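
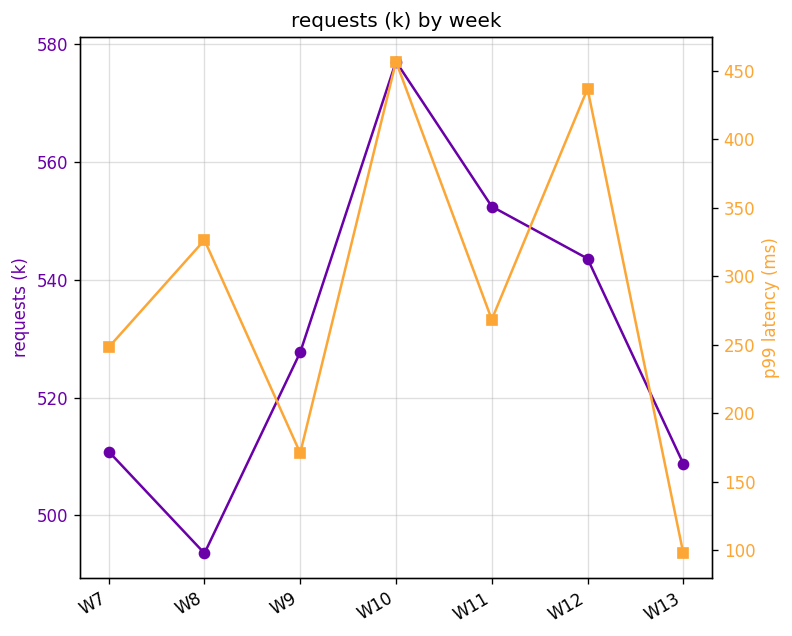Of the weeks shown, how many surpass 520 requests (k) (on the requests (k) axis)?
4

Above 520: W9, W10, W11, W12.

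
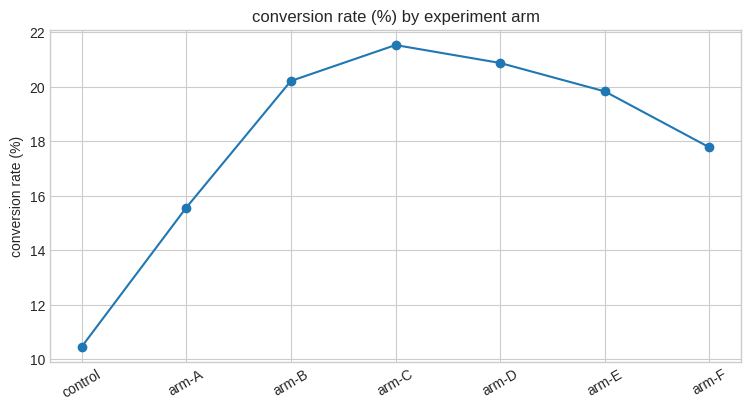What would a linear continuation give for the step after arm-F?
Last three: 21, 20, 18 → slope ≈ -1.5/step → next ≈ 16.5.

≈ 16.5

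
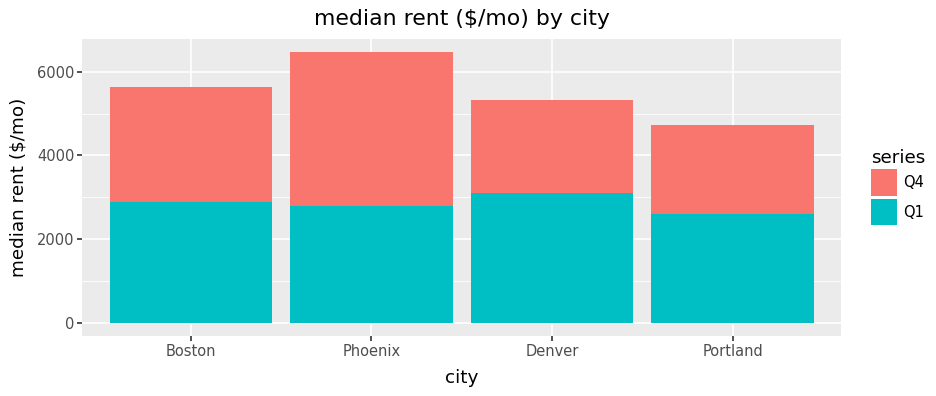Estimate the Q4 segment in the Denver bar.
Q4 top ≈ 5000, bottom ≈ 3000; segment ≈ 2000.

≈ 2000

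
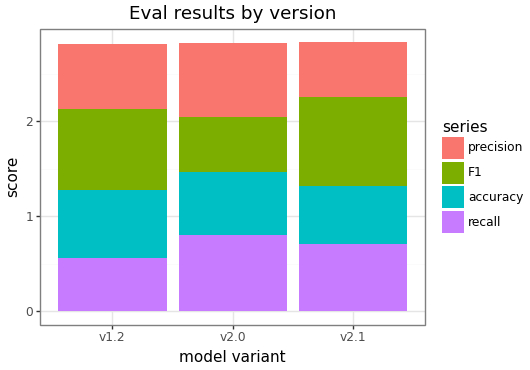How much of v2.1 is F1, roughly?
F1 top ≈ 2.5, bottom ≈ 1.5; segment ≈ 1.0.

≈ 1.0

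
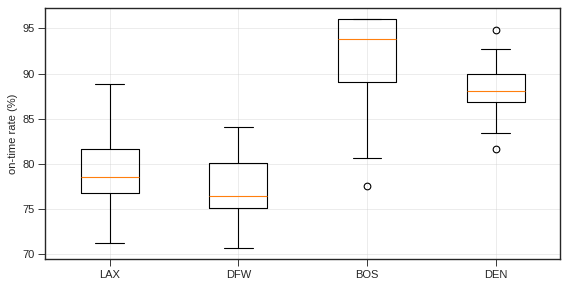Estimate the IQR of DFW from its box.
≈ 4

Q3 ≈ 80, Q1 ≈ 76; IQR ≈ 4.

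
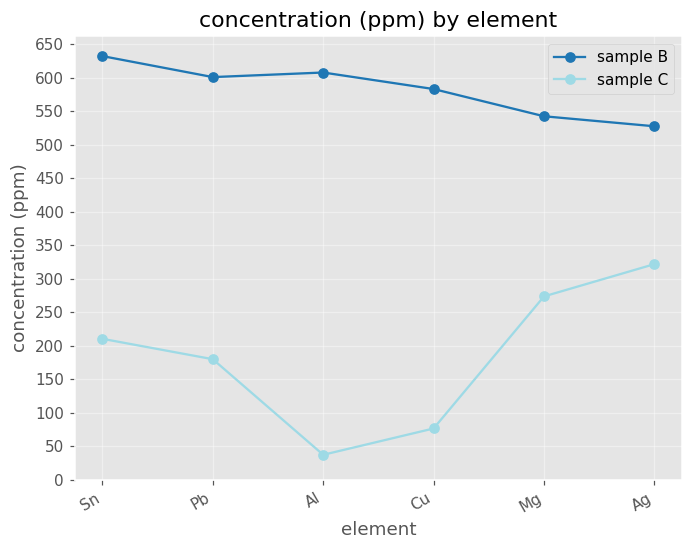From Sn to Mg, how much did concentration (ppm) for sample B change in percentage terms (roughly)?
≈ -15.4%

Sn ≈ 650, Mg ≈ 550; (550 − 650) / 650 ≈ -15.4%.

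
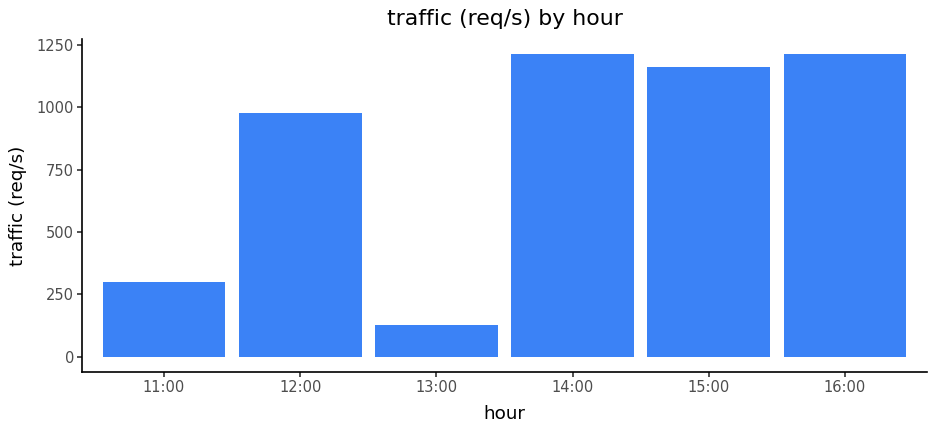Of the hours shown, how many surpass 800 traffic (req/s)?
Above 800: 12:00, 14:00, 15:00, 16:00.

4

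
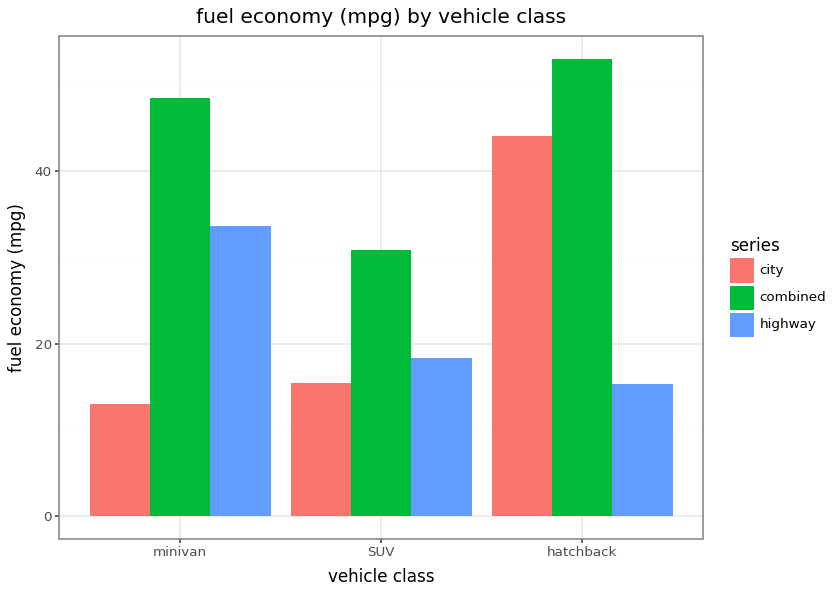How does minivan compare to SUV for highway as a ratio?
≈ 1.75×

minivan ≈ 35, SUV ≈ 20; 35/20 ≈ 1.75.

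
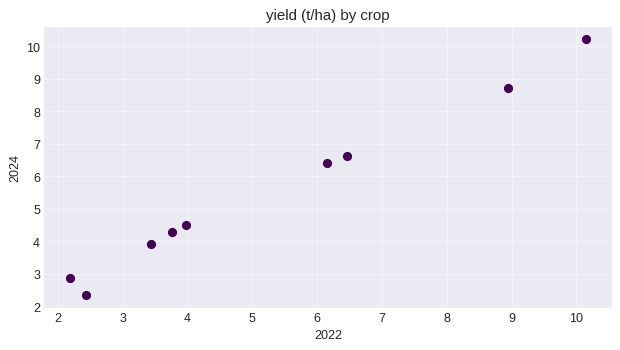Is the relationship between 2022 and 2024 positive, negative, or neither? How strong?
positive, strong

Points are positively correlated; strong (|r| ≈ 1.0).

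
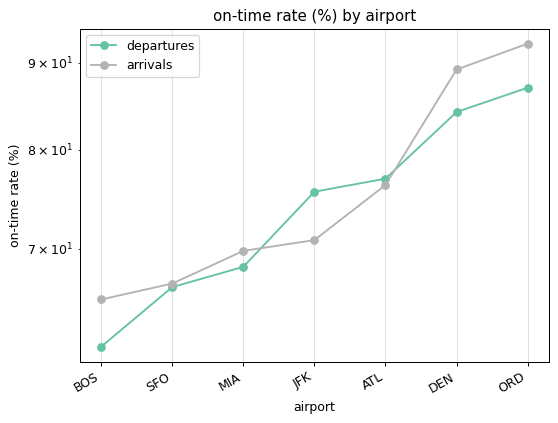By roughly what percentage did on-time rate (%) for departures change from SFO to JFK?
SFO ≈ 65, JFK ≈ 75; (75 − 65) / 65 ≈ +15.4%.

≈ +15.4%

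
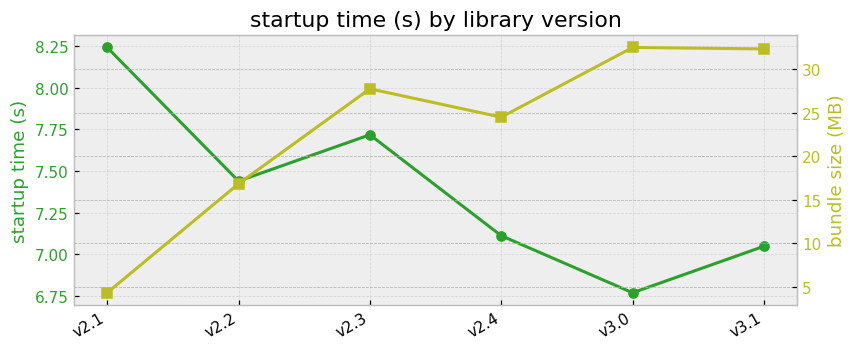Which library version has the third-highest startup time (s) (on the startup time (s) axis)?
v2.2

Top 4 (on the startup time (s) axis): v2.1 ≈ 8.2, v2.3 ≈ 7.8, v2.2 ≈ 7.4, v2.4 ≈ 7.2.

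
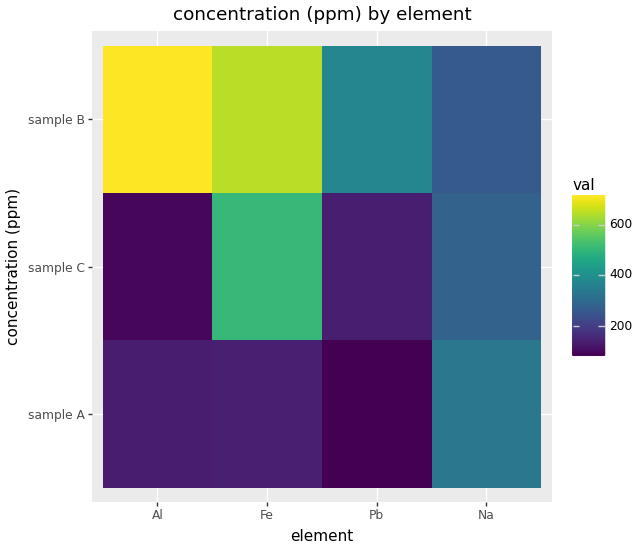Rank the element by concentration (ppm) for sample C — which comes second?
Na

Top 3 for sample C: Fe ≈ 500, Na ≈ 300, Pb ≈ 100.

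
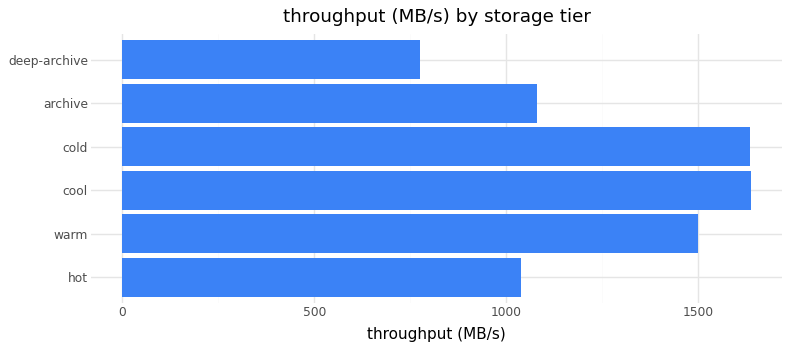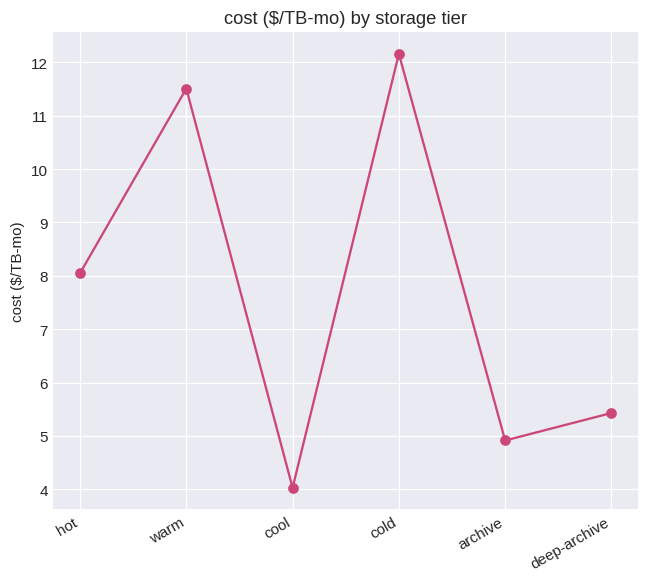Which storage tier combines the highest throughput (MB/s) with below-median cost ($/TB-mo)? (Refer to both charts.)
cool

Chart 2 median cost ($/TB-mo) ≈ 6; below-median storage tiers: cool, archive, deep-archive. Among those, cool has the highest throughput (MB/s) (≈ 1600).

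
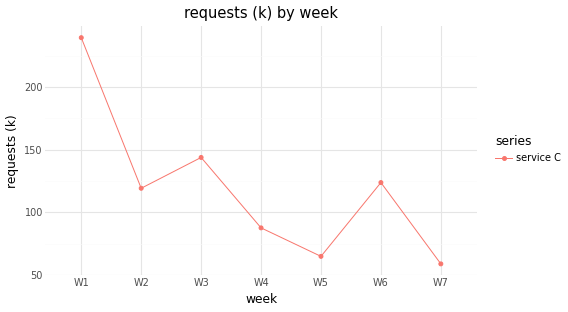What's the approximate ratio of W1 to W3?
≈ 1.71×

W1 ≈ 240, W3 ≈ 140; 240/140 ≈ 1.71.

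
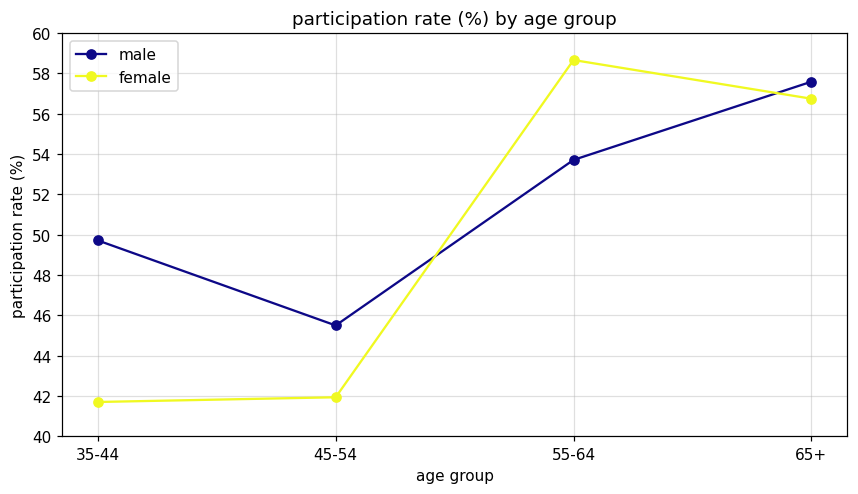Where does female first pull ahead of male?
45-54: female ≈ 42 vs male ≈ 46 (not yet); 55-64: female ≈ 58 vs male ≈ 54 (first crossover).

55-64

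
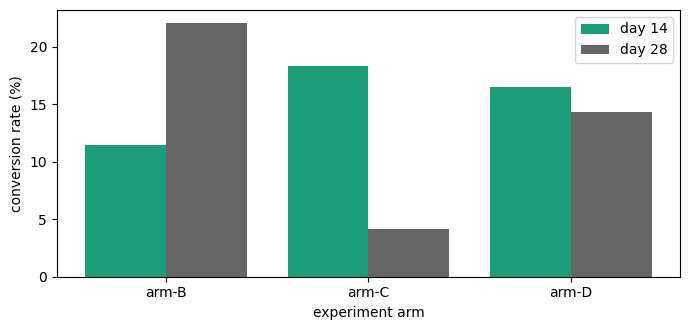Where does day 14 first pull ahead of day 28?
arm-C

arm-B: day 14 ≈ 12 vs day 28 ≈ 22 (not yet); arm-C: day 14 ≈ 18 vs day 28 ≈ 4 (first crossover).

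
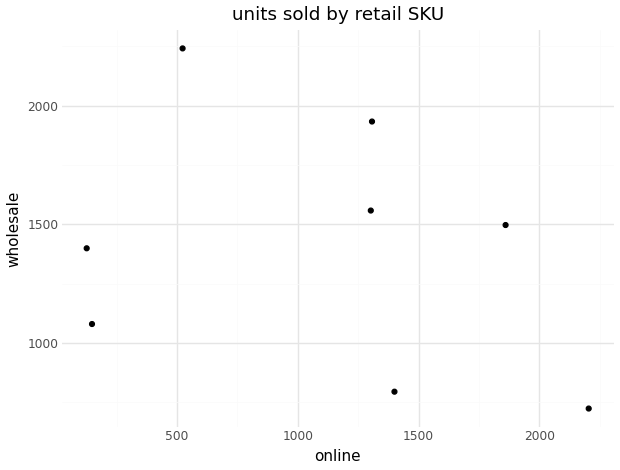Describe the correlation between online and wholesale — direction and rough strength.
Points are negatively correlated; weak (|r| ≈ 0.3).

negative, weak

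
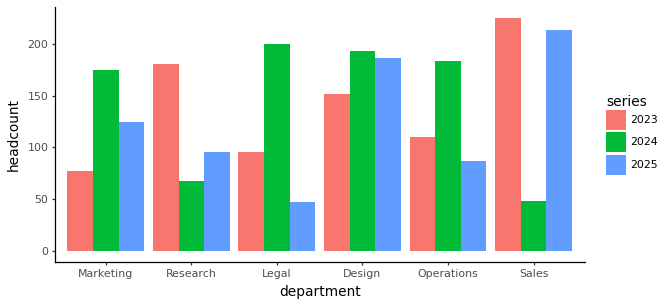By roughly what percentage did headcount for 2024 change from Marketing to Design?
Marketing ≈ 180, Design ≈ 200; (200 − 180) / 180 ≈ +11.1%.

≈ +11.1%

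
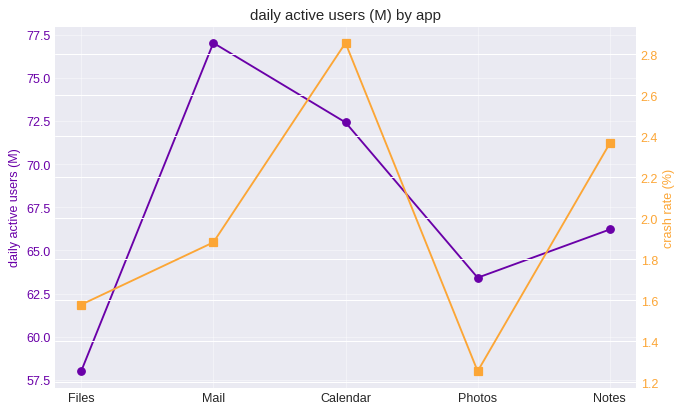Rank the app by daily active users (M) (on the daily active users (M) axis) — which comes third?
Notes

Top 4 (on the daily active users (M) axis): Mail ≈ 78, Calendar ≈ 72, Notes ≈ 66, Photos ≈ 64.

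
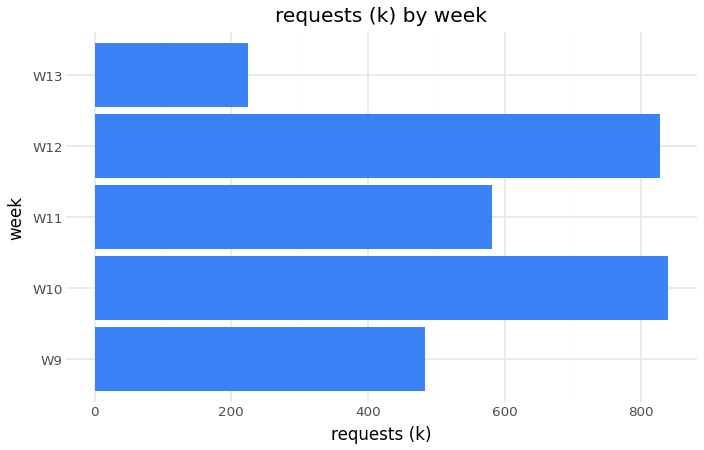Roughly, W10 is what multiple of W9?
≈ 1.6×

W10 ≈ 800, W9 ≈ 500; 800/500 ≈ 1.6.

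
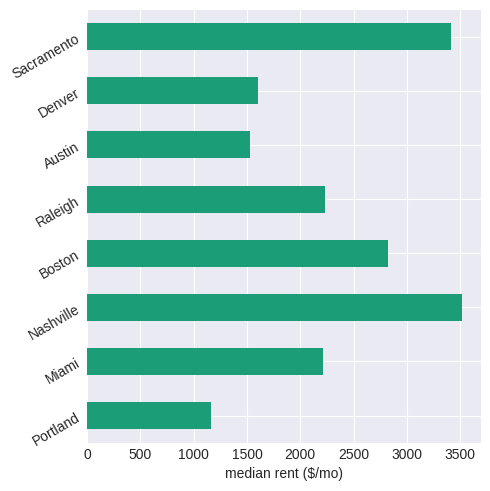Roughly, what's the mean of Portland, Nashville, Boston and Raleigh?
(1000 + 3500 + 3000 + 2000) / 4 ≈ 2375.

≈ 2375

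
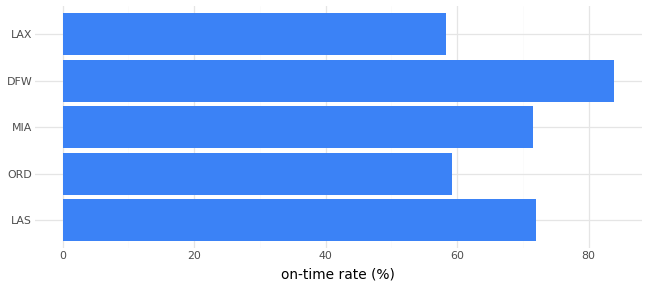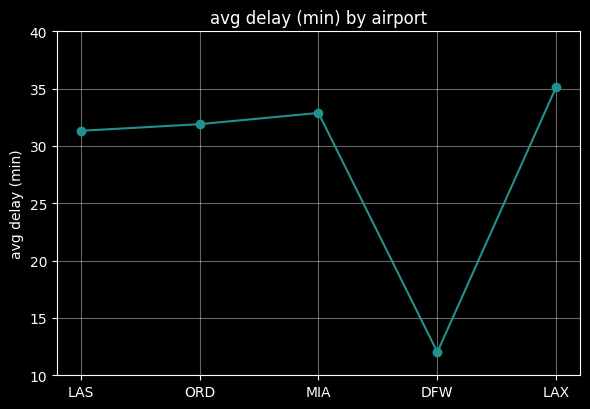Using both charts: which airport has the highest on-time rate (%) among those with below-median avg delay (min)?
Chart 2 median avg delay (min) ≈ 30; below-median airports: LAS, DFW. Among those, DFW has the highest on-time rate (%) (≈ 80).

DFW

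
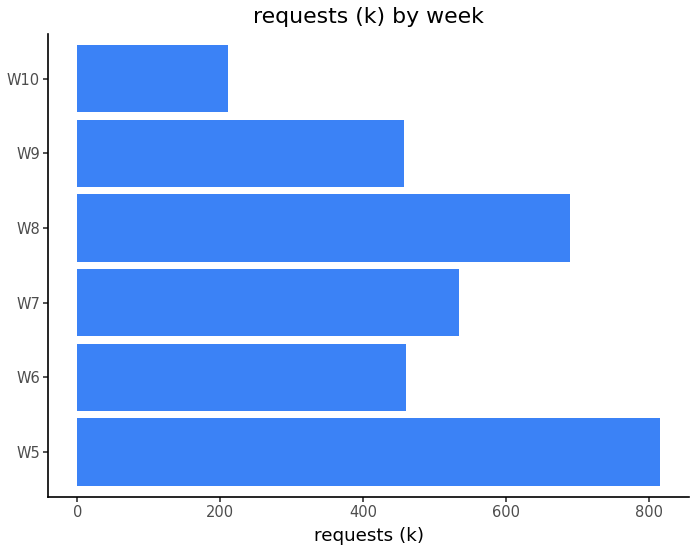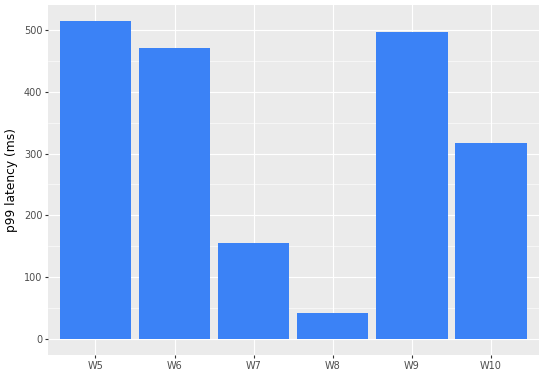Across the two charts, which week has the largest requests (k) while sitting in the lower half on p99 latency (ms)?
Chart 2 median p99 latency (ms) ≈ 400; below-median weeks: W7, W8, W10. Among those, W8 has the highest requests (k) (≈ 700).

W8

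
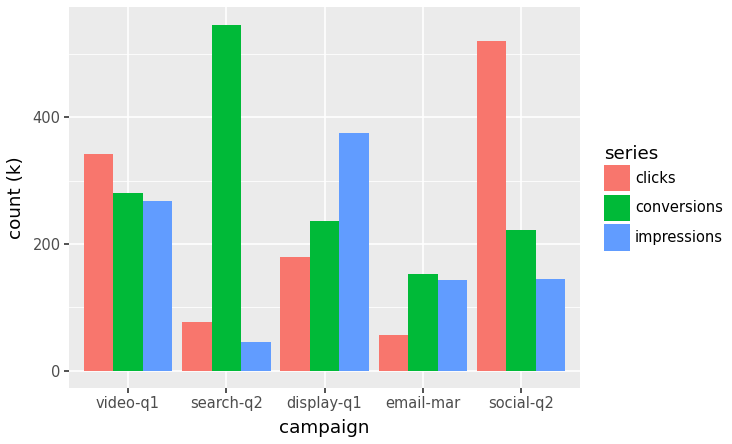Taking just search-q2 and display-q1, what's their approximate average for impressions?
(50 + 400) / 2 ≈ 225.

≈ 225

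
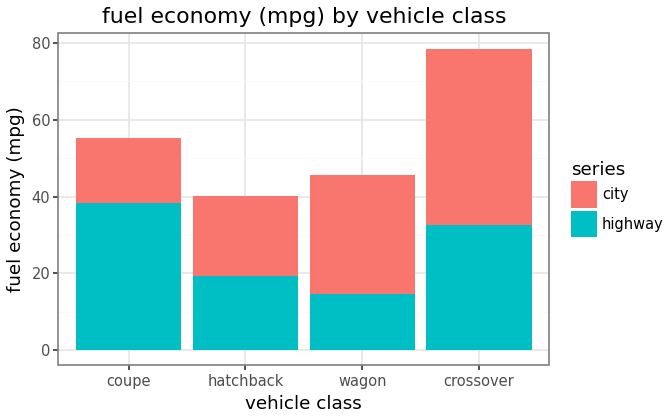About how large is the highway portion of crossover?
highway top ≈ 30, bottom ≈ 0; segment ≈ 30.

≈ 30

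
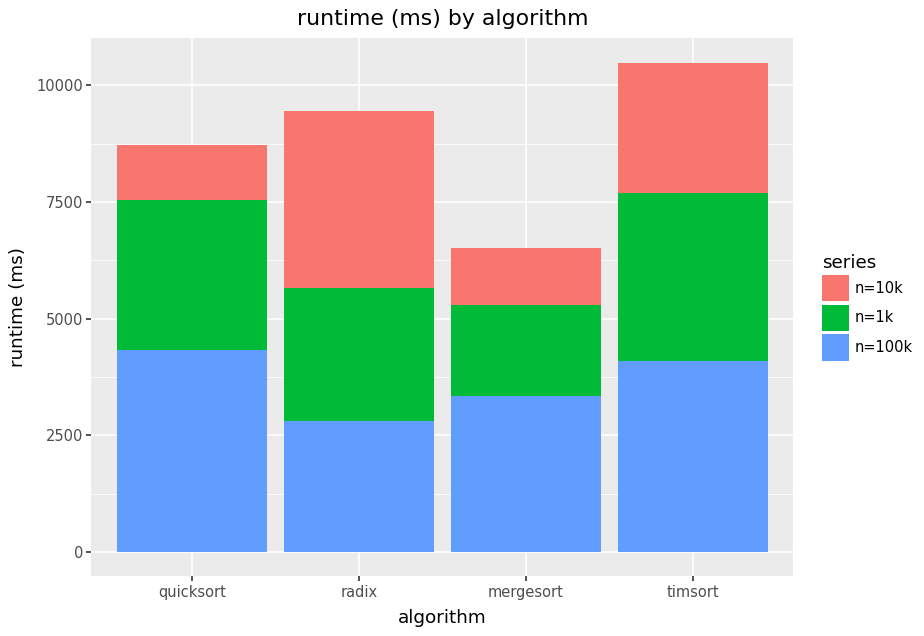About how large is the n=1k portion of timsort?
≈ 4000

n=1k top ≈ 8000, bottom ≈ 4000; segment ≈ 4000.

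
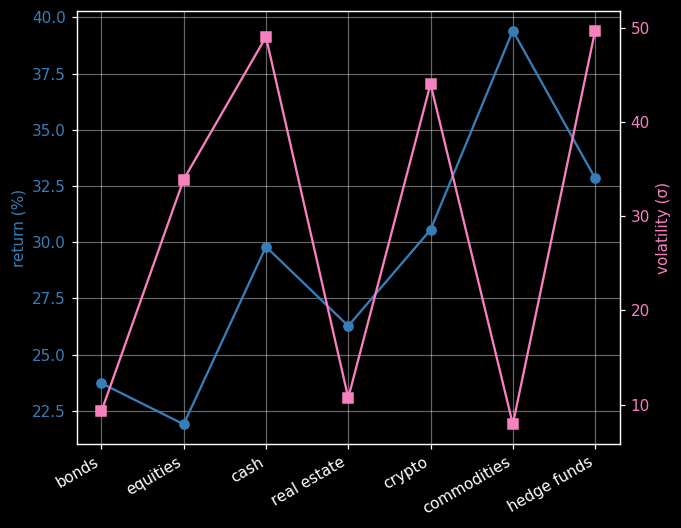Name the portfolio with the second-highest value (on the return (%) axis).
Top 3 (on the return (%) axis): commodities ≈ 40, hedge funds ≈ 32, crypto ≈ 30.

hedge funds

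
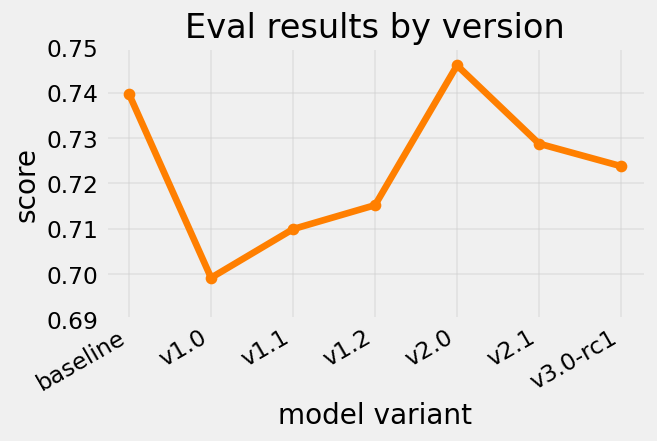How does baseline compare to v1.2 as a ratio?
baseline ≈ 0.74, v1.2 ≈ 0.72; 0.74/0.72 ≈ 1.03.

≈ 1.03×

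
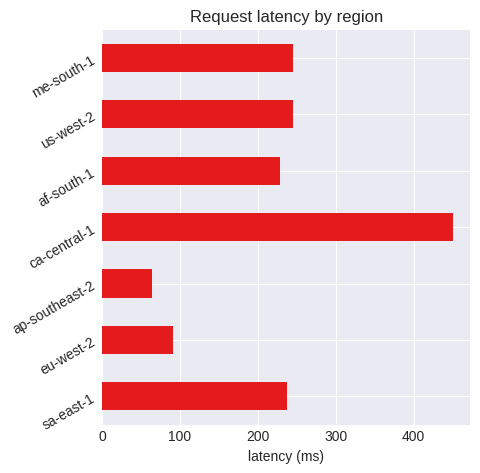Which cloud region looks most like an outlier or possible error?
ca-central-1

ca-central-1 ≈ 450; the rest sit between ≈ 50 and ≈ 250.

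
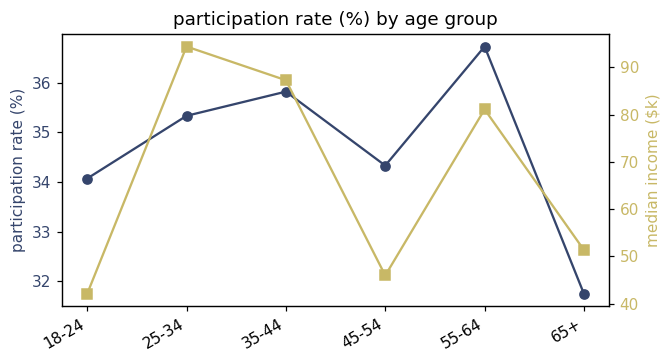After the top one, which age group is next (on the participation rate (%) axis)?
Top 3 (on the participation rate (%) axis): 55-64 ≈ 36.5, 35-44 ≈ 36.0, 25-34 ≈ 35.5.

35-44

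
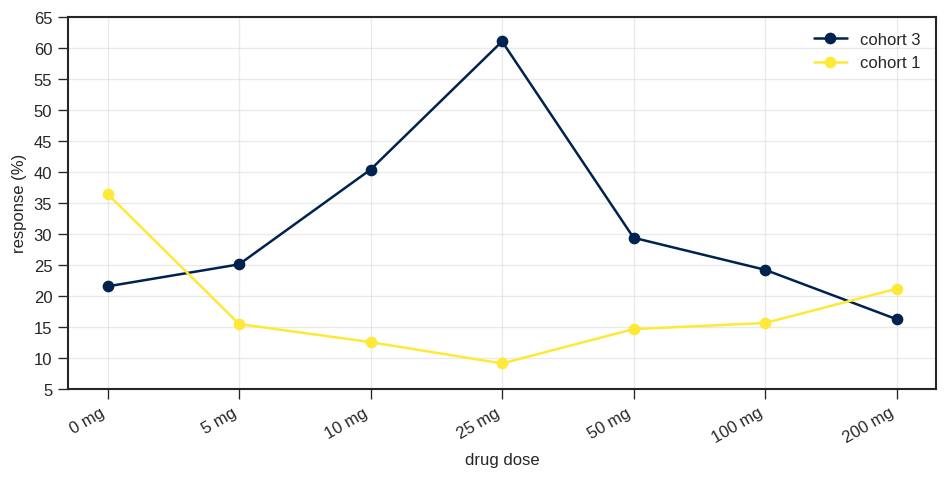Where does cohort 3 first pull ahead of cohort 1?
5 mg

0 mg: cohort 3 ≈ 20 vs cohort 1 ≈ 35 (not yet); 5 mg: cohort 3 ≈ 25 vs cohort 1 ≈ 15 (first crossover).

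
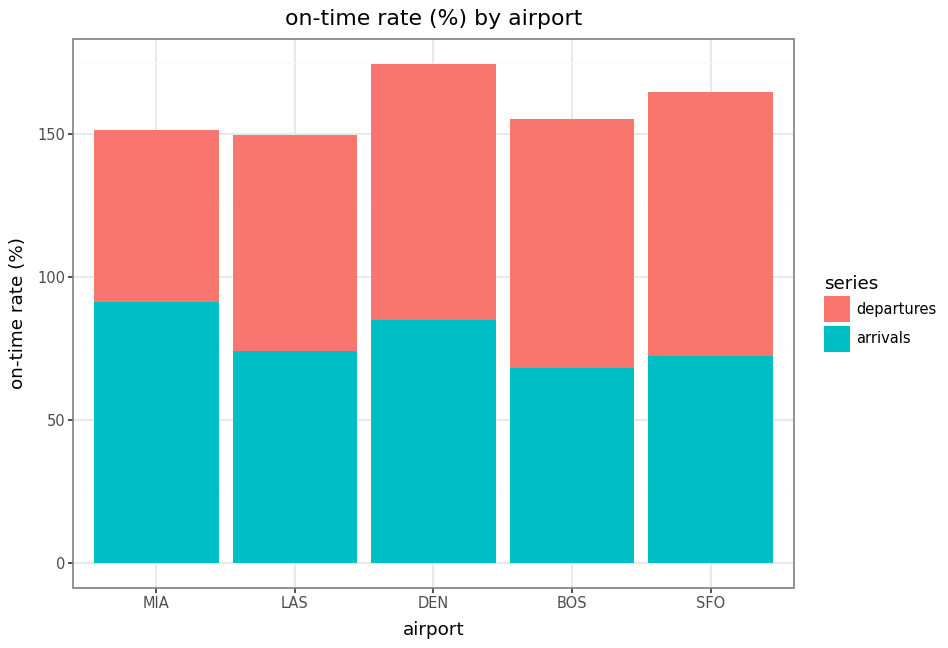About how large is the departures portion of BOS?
departures top ≈ 160, bottom ≈ 60; segment ≈ 100.

≈ 100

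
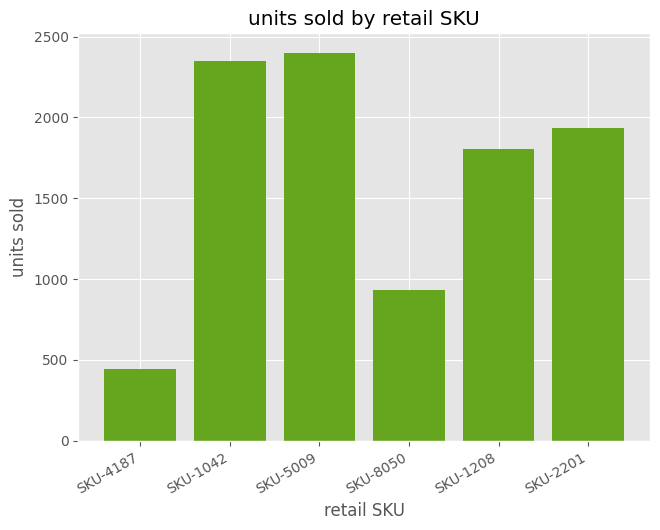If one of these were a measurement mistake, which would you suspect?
SKU-4187

SKU-4187 ≈ 400; the rest sit between ≈ 1000 and ≈ 2400.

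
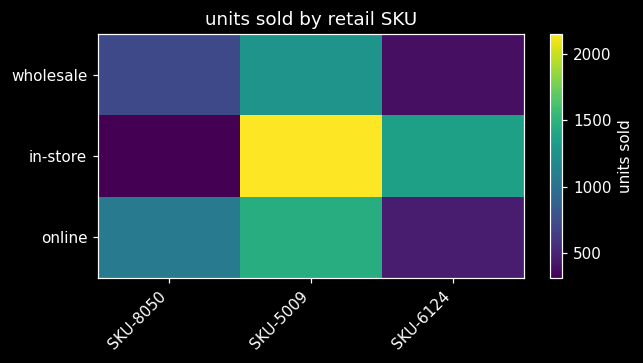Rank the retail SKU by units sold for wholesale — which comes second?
SKU-8050

Top 3 for wholesale: SKU-5009 ≈ 1200, SKU-8050 ≈ 800, SKU-6124 ≈ 400.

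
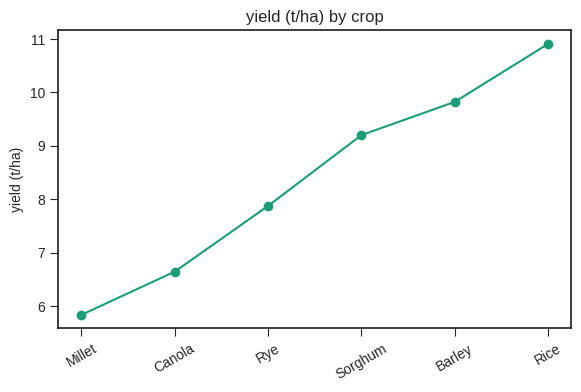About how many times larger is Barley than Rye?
Barley ≈ 10.0, Rye ≈ 8.0; 10.0/8.0 ≈ 1.25.

≈ 1.25×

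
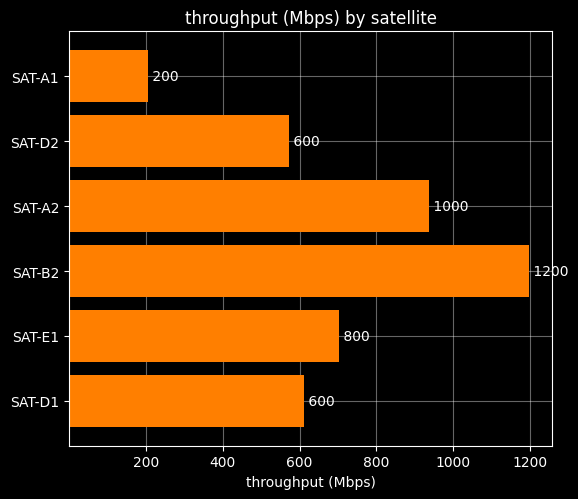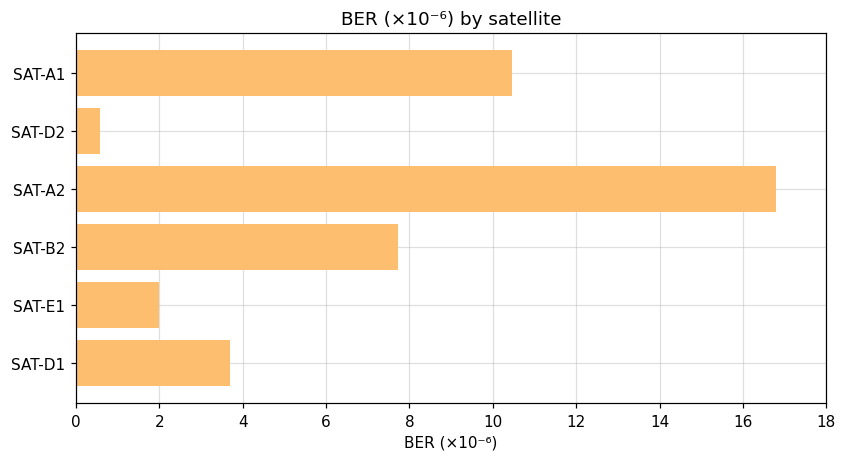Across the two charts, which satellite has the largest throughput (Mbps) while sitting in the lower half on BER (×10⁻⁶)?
Chart 2 median BER (×10⁻⁶) ≈ 6; below-median satellites: SAT-D2, SAT-E1, SAT-D1. Among those, SAT-E1 has the highest throughput (Mbps) (≈ 800).

SAT-E1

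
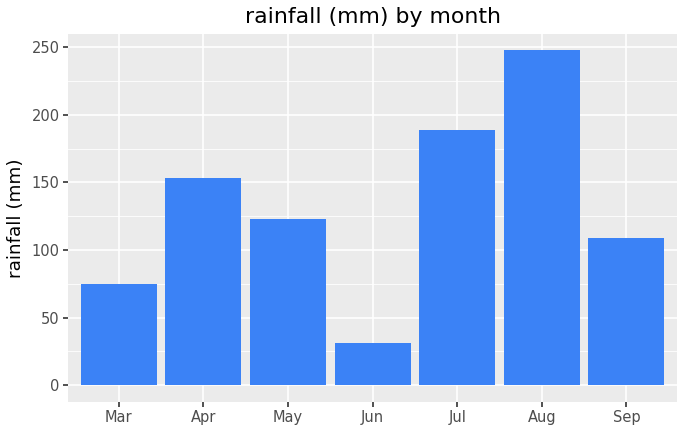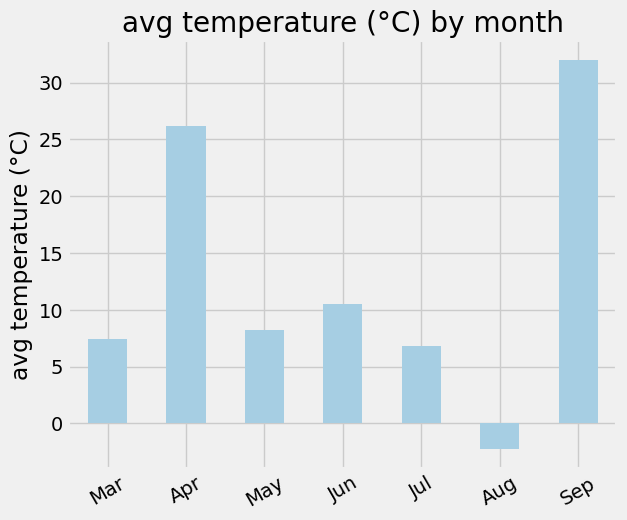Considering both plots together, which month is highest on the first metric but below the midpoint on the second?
Aug

Chart 2 median avg temperature (°C) ≈ 10; below-median months: Mar, Jul, Aug. Among those, Aug has the highest rainfall (mm) (≈ 250).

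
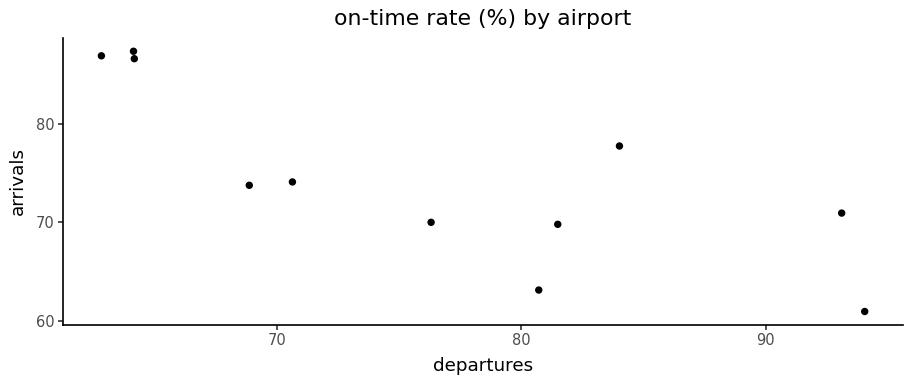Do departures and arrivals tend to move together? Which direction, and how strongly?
negative, strong

Points are negatively correlated; strong (|r| ≈ 0.8).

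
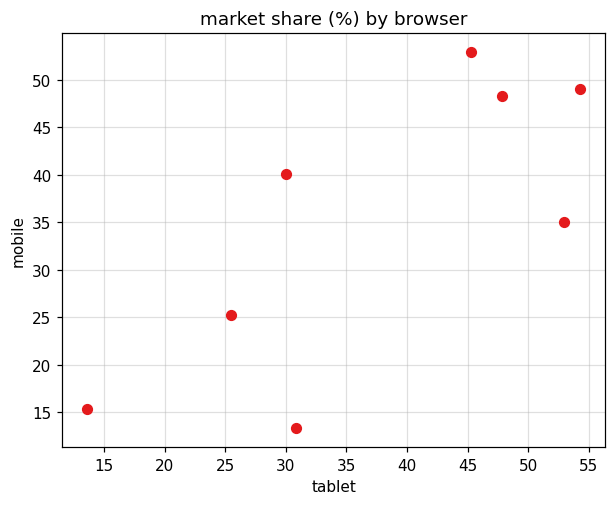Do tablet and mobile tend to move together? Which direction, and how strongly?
Points are positively correlated; strong (|r| ≈ 0.8).

positive, strong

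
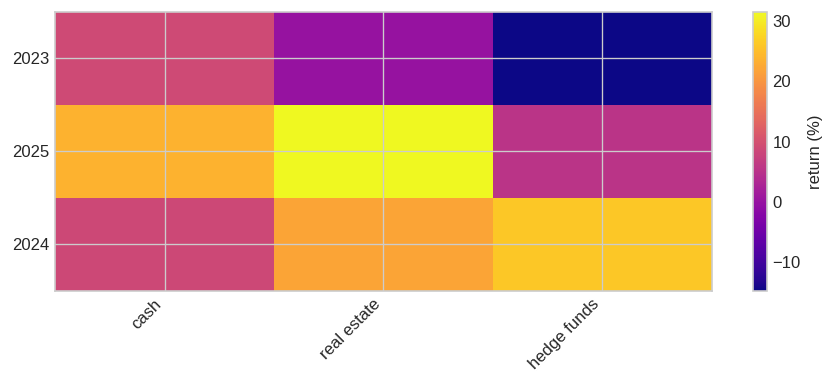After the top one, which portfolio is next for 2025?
Top 3 for 2025: real estate ≈ 30, cash ≈ 25, hedge funds ≈ 5.

cash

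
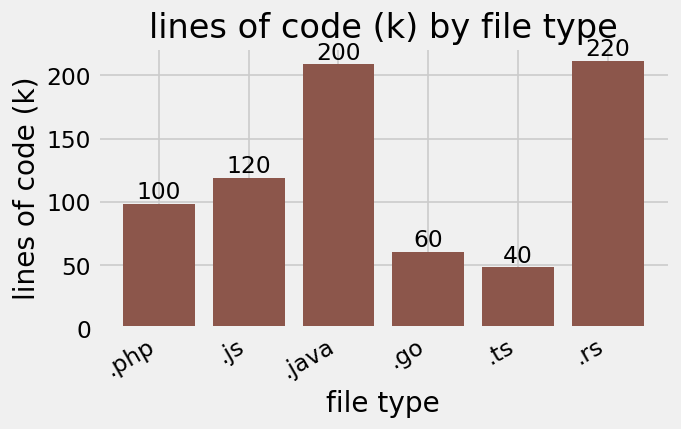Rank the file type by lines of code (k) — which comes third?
Top 4: .rs ≈ 220, .java ≈ 200, .js ≈ 120, .php ≈ 100.

.js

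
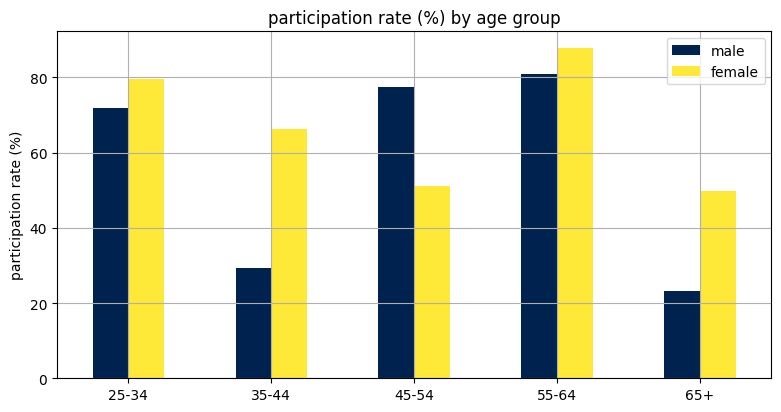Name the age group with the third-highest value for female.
Top 4 for female: 55-64 ≈ 90, 25-34 ≈ 80, 35-44 ≈ 70, 45-54 ≈ 50.

35-44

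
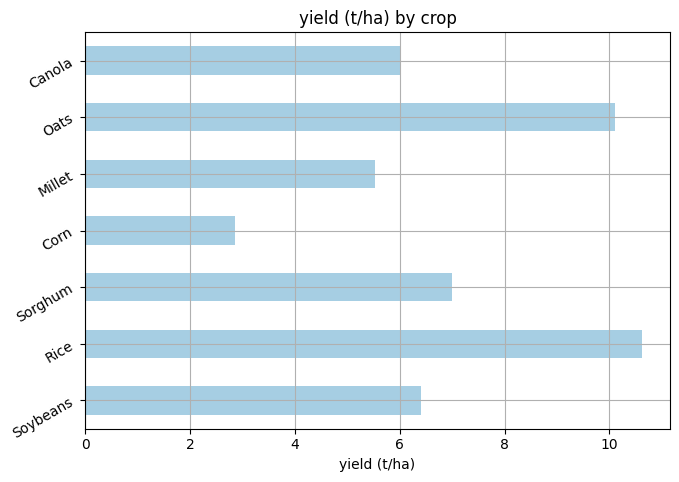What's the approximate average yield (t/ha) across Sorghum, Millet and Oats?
≈ 8

(7 + 6 + 10) / 3 ≈ 8.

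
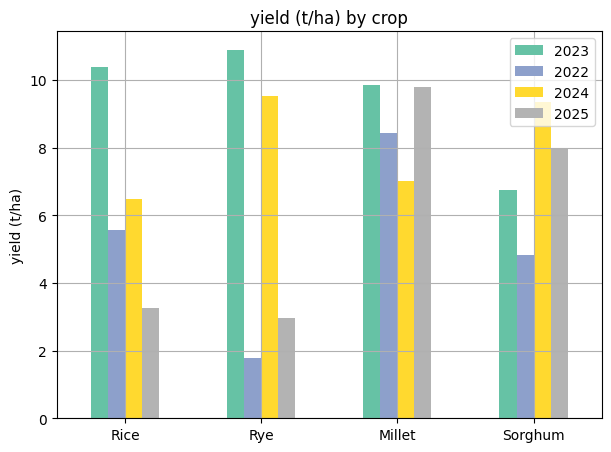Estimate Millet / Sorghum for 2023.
Millet ≈ 10, Sorghum ≈ 7; 10/7 ≈ 1.43.

≈ 1.43×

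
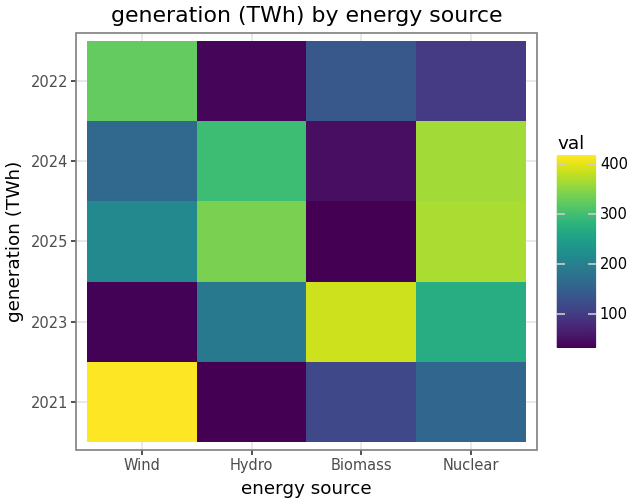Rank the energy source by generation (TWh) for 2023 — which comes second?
Top 3 for 2023: Biomass ≈ 400, Nuclear ≈ 250, Hydro ≈ 200.

Nuclear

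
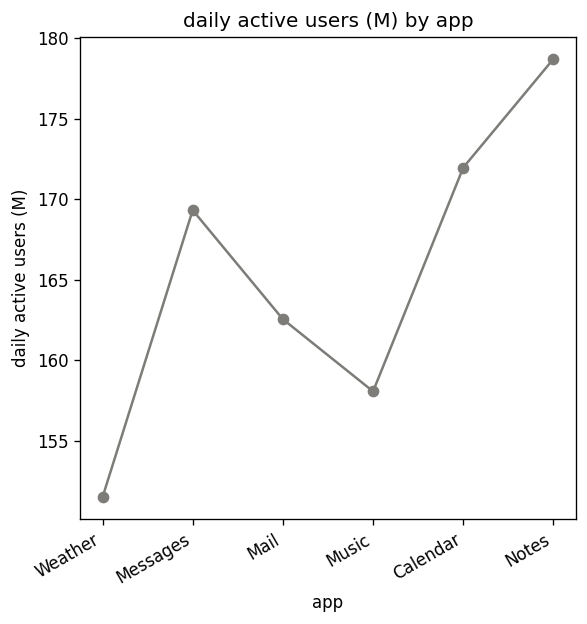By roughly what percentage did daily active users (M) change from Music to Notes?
≈ +12.5%

Music ≈ 160, Notes ≈ 180; (180 − 160) / 160 ≈ +12.5%.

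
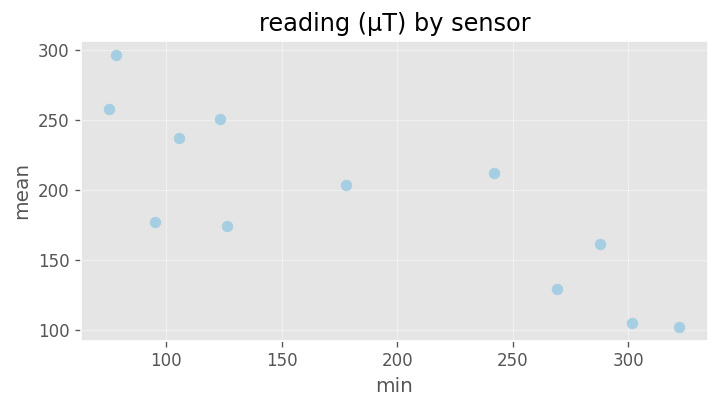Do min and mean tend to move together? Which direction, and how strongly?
Points are negatively correlated; strong (|r| ≈ 0.8).

negative, strong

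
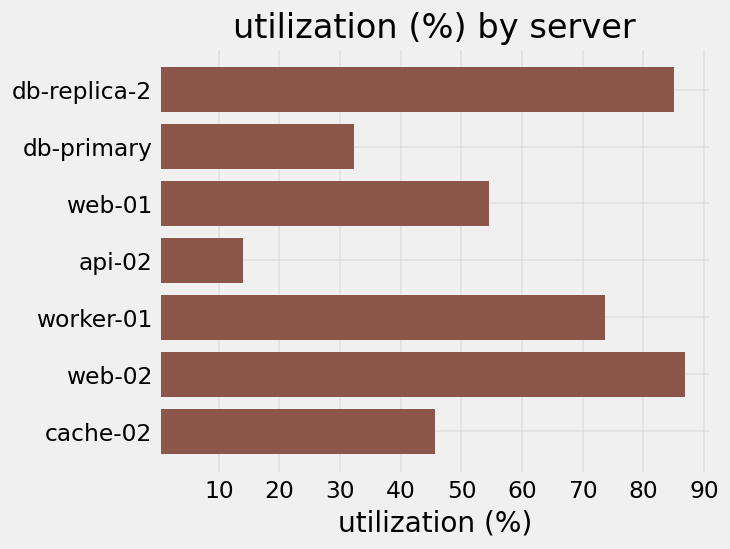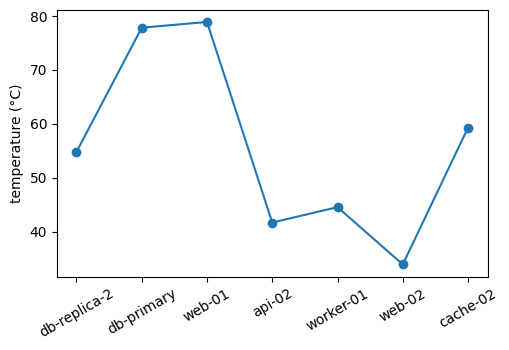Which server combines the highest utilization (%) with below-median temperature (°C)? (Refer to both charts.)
Chart 2 median temperature (°C) ≈ 50; below-median servers: api-02, worker-01, web-02. Among those, web-02 has the highest utilization (%) (≈ 90).

web-02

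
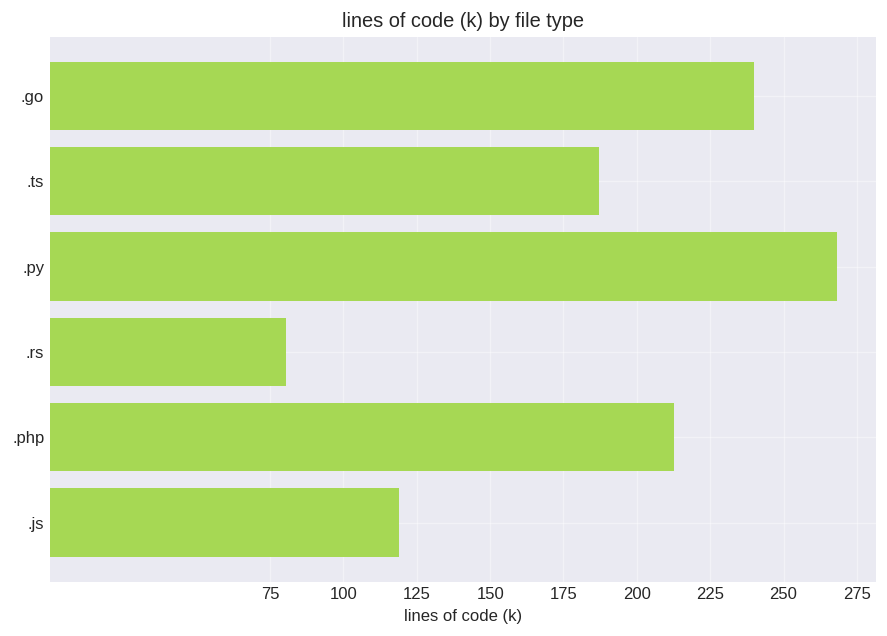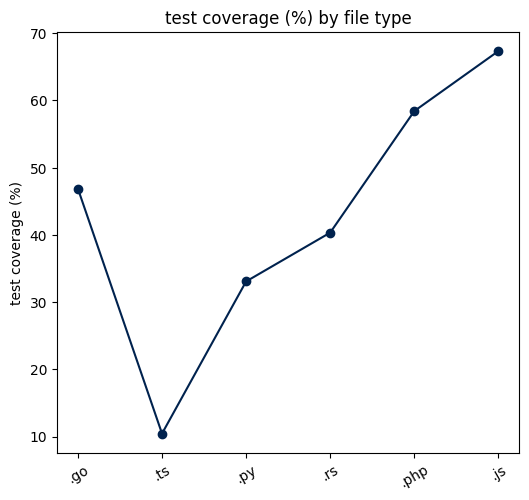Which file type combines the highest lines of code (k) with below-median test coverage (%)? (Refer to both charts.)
.py

Chart 2 median test coverage (%) ≈ 40; below-median file types: .ts, .py, .rs. Among those, .py has the highest lines of code (k) (≈ 275).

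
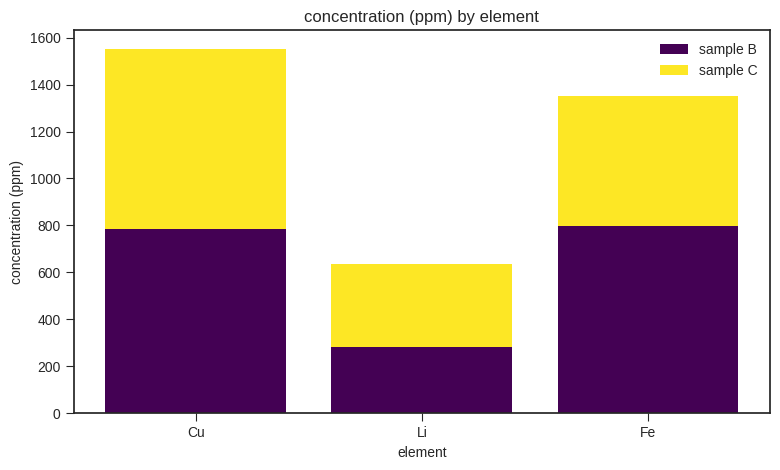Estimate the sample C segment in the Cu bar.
≈ 800

sample C top ≈ 1600, bottom ≈ 800; segment ≈ 800.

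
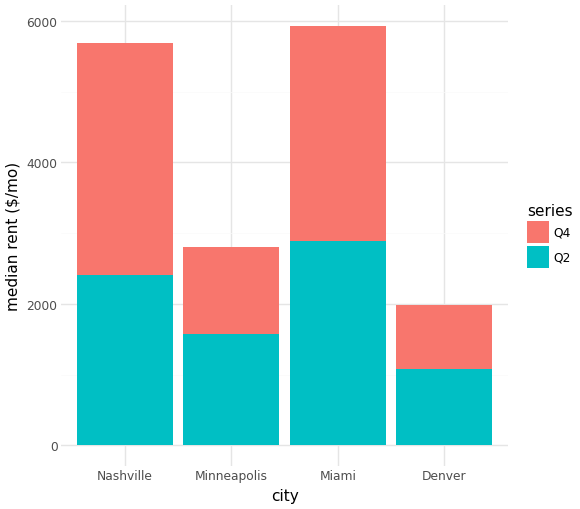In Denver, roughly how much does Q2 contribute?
≈ 1000

Q2 top ≈ 1000, bottom ≈ 0; segment ≈ 1000.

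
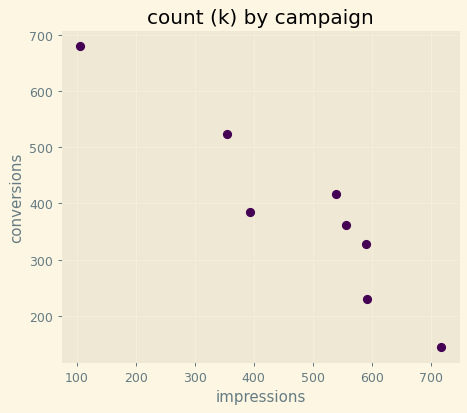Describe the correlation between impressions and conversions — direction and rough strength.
negative, strong

Points are negatively correlated; strong (|r| ≈ 0.9).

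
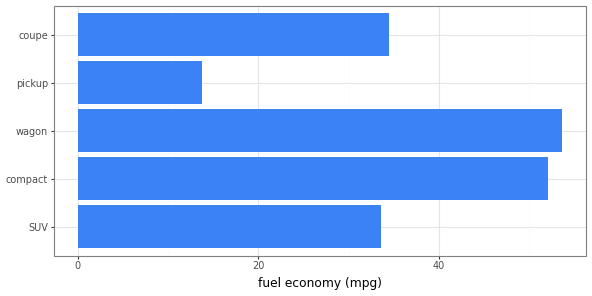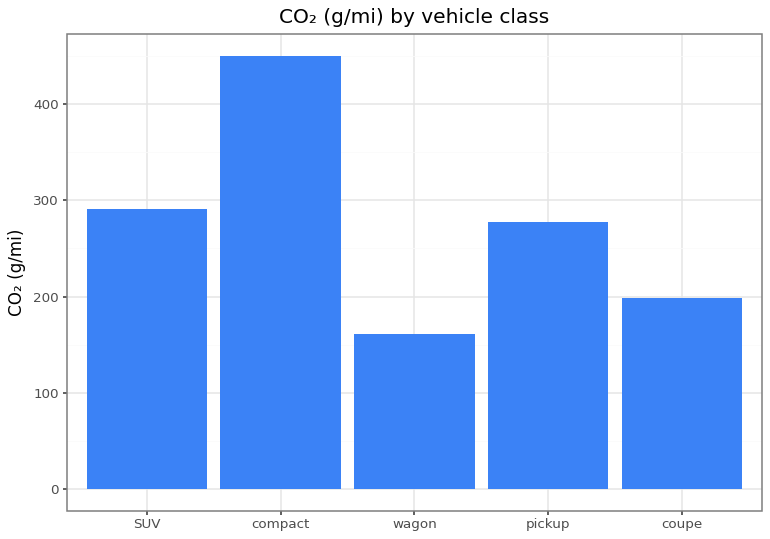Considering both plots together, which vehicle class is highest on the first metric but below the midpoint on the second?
wagon

Chart 2 median CO₂ (g/mi) ≈ 300; below-median vehicle classes: wagon, coupe. Among those, wagon has the highest fuel economy (mpg) (≈ 55).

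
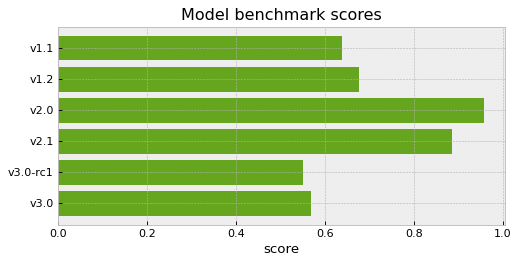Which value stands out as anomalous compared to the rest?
v2.0

v2.0 ≈ 1.0; the rest sit between ≈ 0.6 and ≈ 0.9.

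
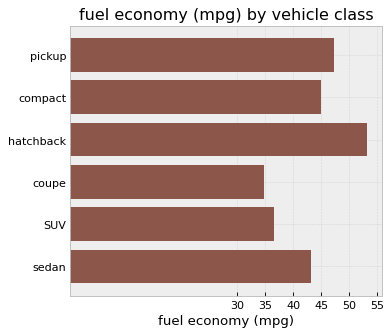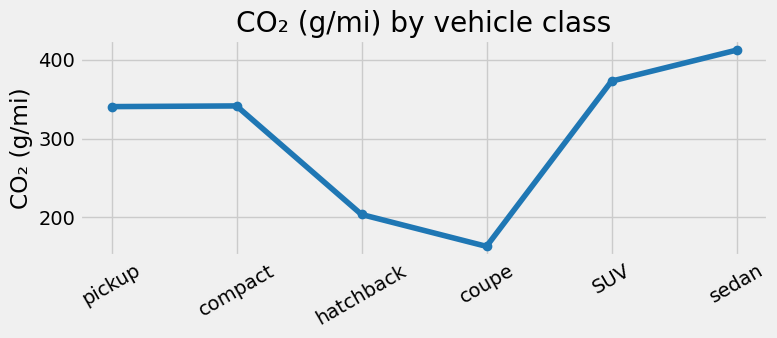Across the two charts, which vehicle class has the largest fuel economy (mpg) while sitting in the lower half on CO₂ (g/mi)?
hatchback

Chart 2 median CO₂ (g/mi) ≈ 350; below-median vehicle classes: pickup, hatchback, coupe. Among those, hatchback has the highest fuel economy (mpg) (≈ 55).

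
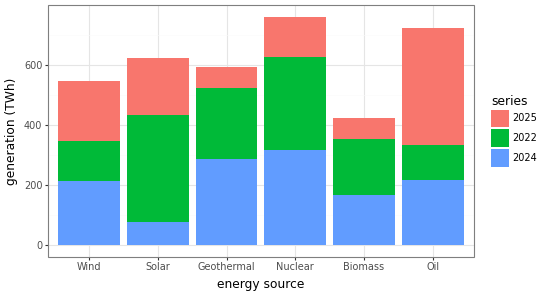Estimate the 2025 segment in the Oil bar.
2025 top ≈ 700, bottom ≈ 300; segment ≈ 400.

≈ 400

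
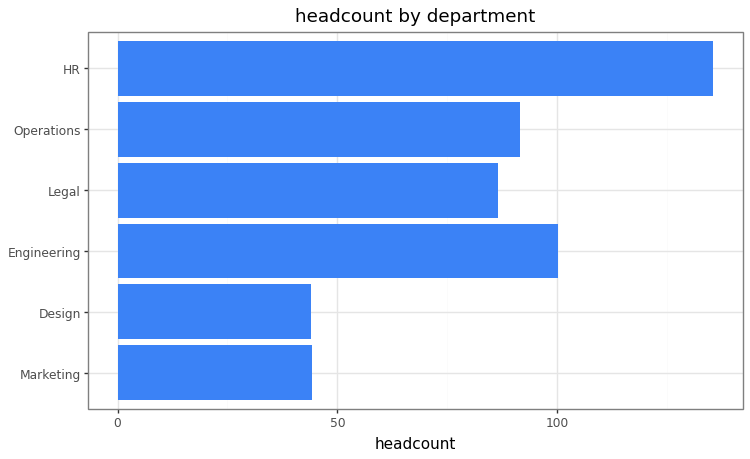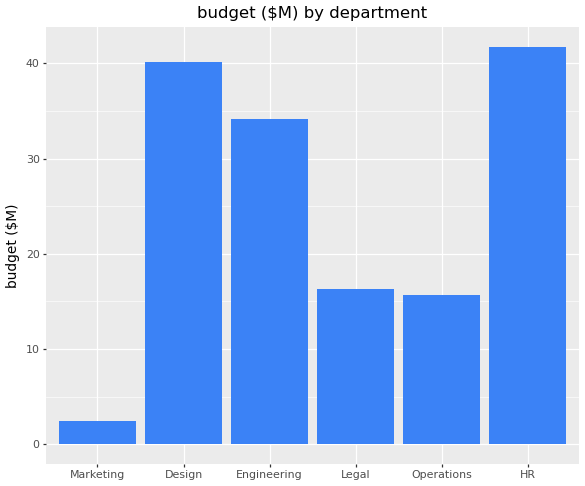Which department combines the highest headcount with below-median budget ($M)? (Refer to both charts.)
Operations

Chart 2 median budget ($M) ≈ 25; below-median departments: Marketing, Legal, Operations. Among those, Operations has the highest headcount (≈ 100).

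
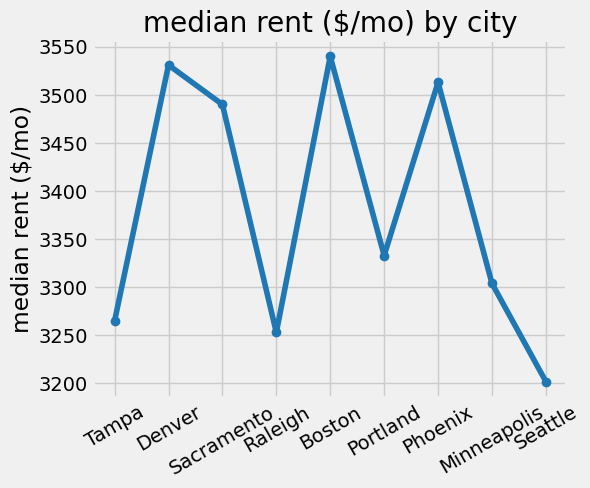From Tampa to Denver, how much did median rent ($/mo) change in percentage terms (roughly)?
≈ +9.2%

Tampa ≈ 3250, Denver ≈ 3550; (3550 − 3250) / 3250 ≈ +9.2%.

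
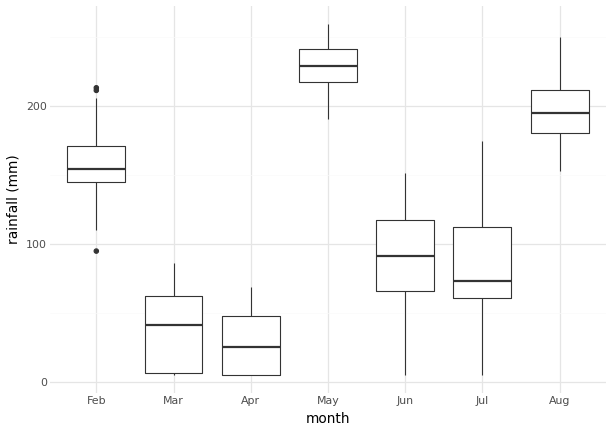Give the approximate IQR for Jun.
≈ 60

Q3 ≈ 120, Q1 ≈ 60; IQR ≈ 60.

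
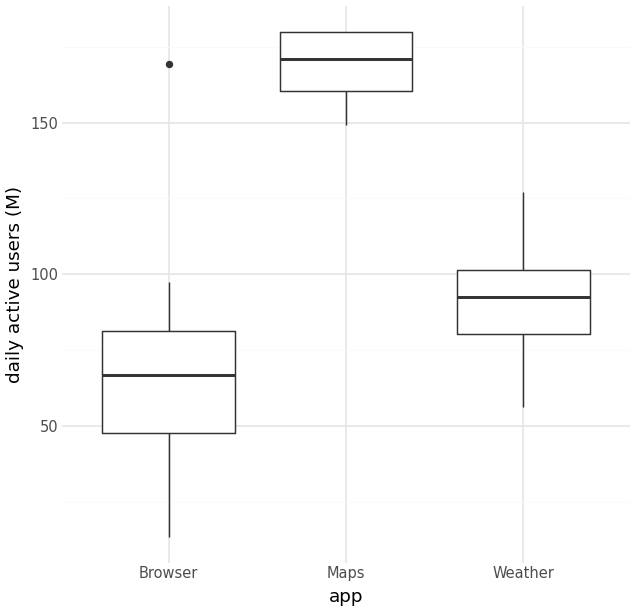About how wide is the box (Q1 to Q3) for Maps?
≈ 20

Q3 ≈ 180, Q1 ≈ 160; IQR ≈ 20.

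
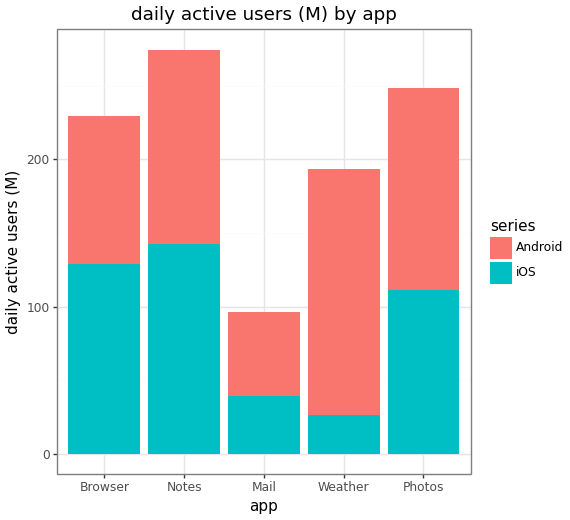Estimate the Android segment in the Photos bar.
Android top ≈ 250, bottom ≈ 100; segment ≈ 150.

≈ 150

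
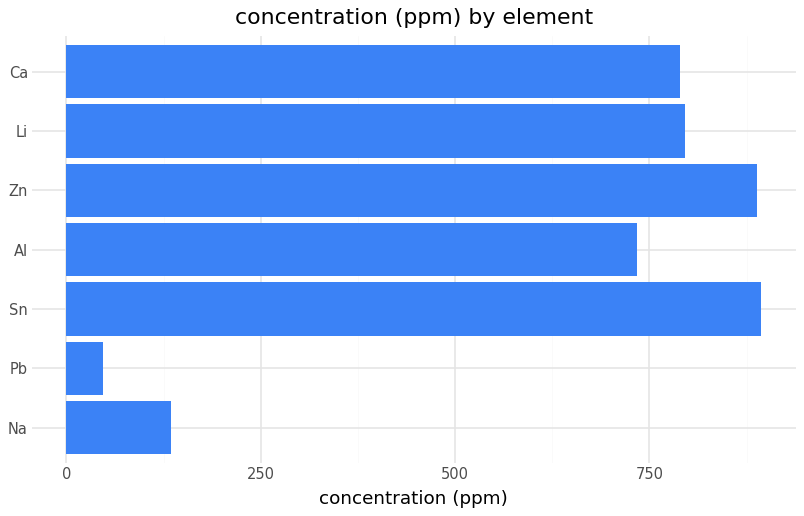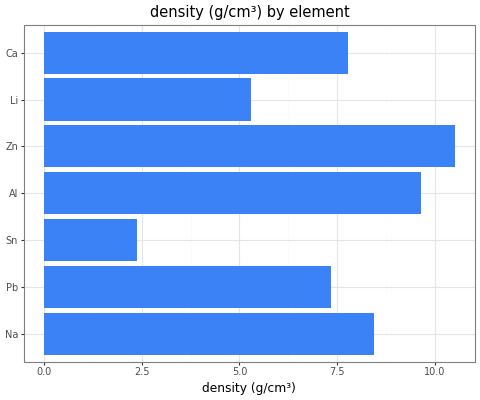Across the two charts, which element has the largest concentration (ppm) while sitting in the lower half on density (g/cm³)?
Chart 2 median density (g/cm³) ≈ 8; below-median elements: Pb, Sn, Li. Among those, Sn has the highest concentration (ppm) (≈ 900).

Sn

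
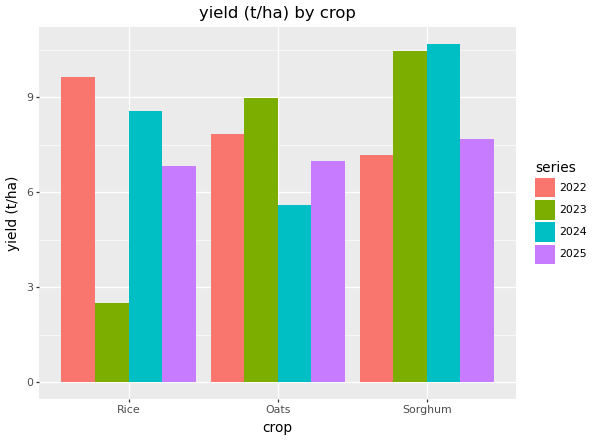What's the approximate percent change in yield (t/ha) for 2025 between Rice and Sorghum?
Rice ≈ 7, Sorghum ≈ 8; (8 − 7) / 7 ≈ +14.3%.

≈ +14.3%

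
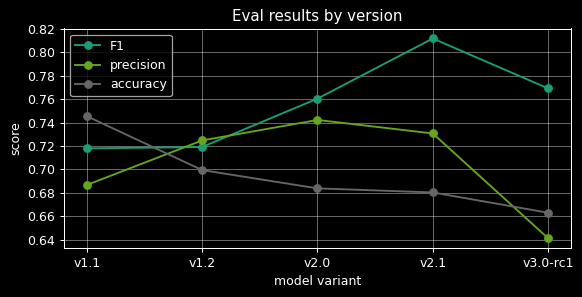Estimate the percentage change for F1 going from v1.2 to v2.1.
≈ +13.9%

v1.2 ≈ 0.72, v2.1 ≈ 0.82; (0.82 − 0.72) / 0.72 ≈ +13.9%.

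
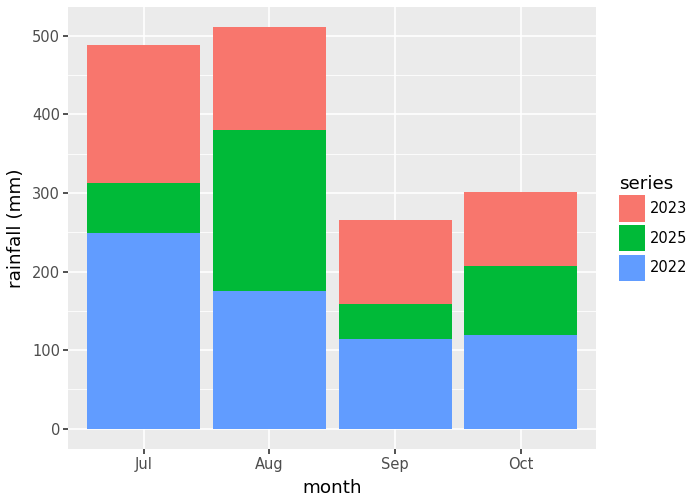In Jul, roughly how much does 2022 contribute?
≈ 250

2022 top ≈ 250, bottom ≈ 0; segment ≈ 250.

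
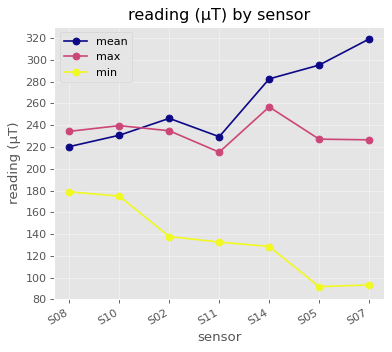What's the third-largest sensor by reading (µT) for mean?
S14

Top 4 for mean: S07 ≈ 320, S05 ≈ 300, S14 ≈ 280, S02 ≈ 240.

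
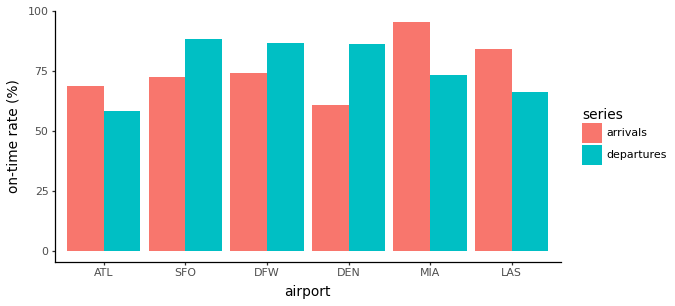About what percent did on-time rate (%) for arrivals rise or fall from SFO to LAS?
SFO ≈ 70, LAS ≈ 80; (80 − 70) / 70 ≈ +14.3%.

≈ +14.3%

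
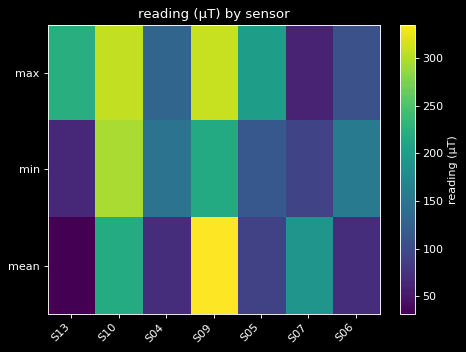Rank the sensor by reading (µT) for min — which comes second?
Top 3 for min: S10 ≈ 300, S09 ≈ 200, S06 ≈ 150.

S09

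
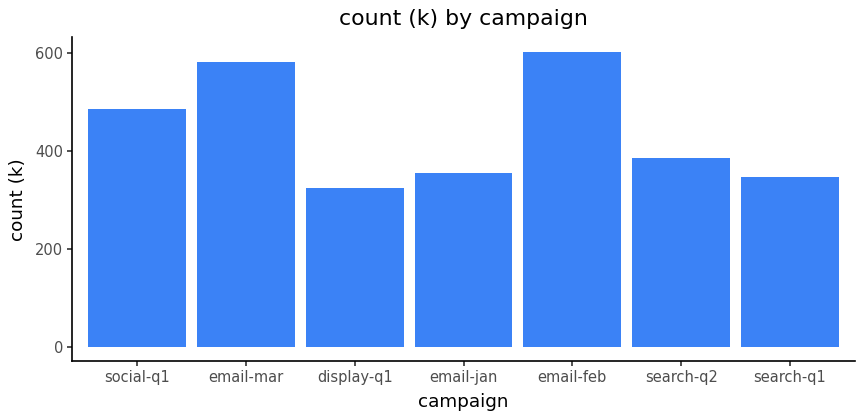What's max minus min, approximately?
Max email-feb ≈ 600, min display-q1 ≈ 300; range ≈ 300.

≈ 300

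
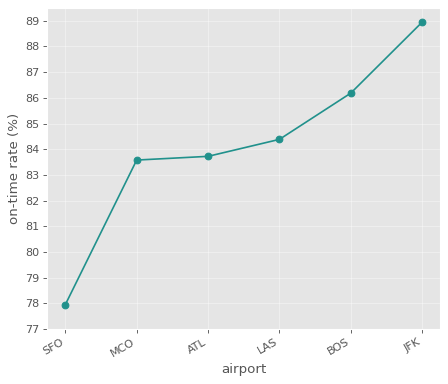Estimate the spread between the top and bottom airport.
Max JFK ≈ 89, min SFO ≈ 78; range ≈ 11.

≈ 11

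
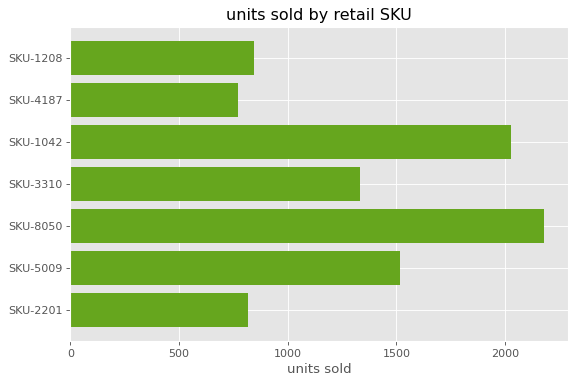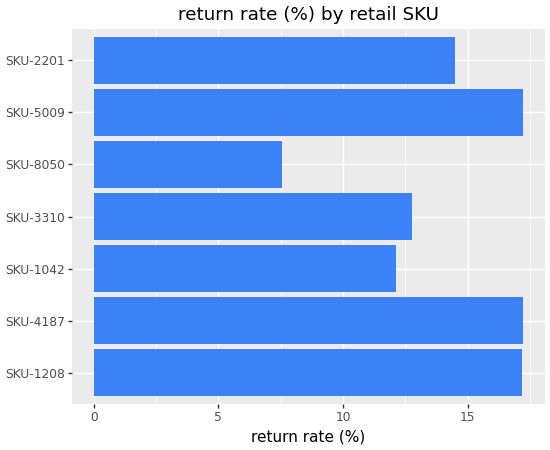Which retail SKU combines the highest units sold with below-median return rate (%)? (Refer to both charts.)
SKU-8050

Chart 2 median return rate (%) ≈ 14; below-median retail SKUs: SKU-1042, SKU-3310, SKU-8050. Among those, SKU-8050 has the highest units sold (≈ 2200).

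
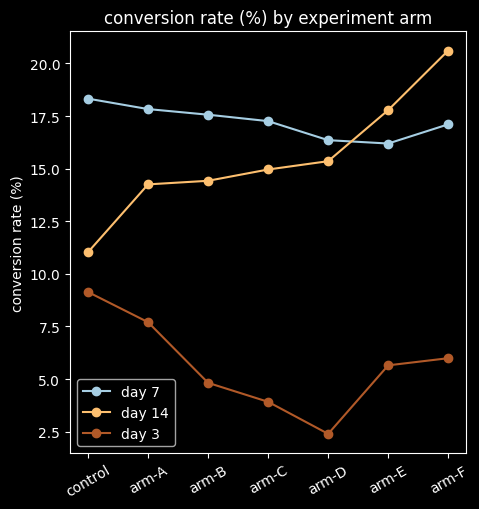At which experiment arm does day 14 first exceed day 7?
arm-E

arm-D: day 14 ≈ 16 vs day 7 ≈ 16 (not yet); arm-E: day 14 ≈ 18 vs day 7 ≈ 16 (first crossover).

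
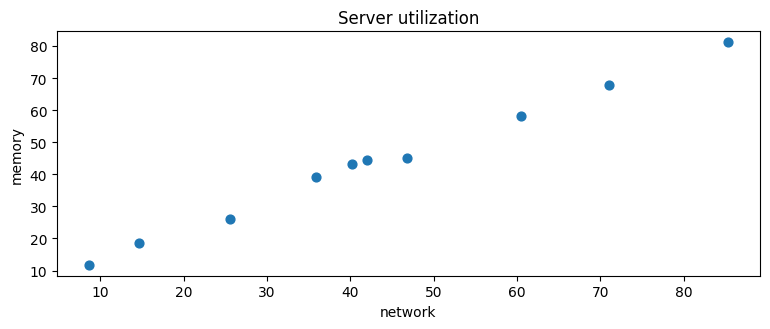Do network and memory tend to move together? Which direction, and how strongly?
positive, strong

Points are positively correlated; strong (|r| ≈ 1.0).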